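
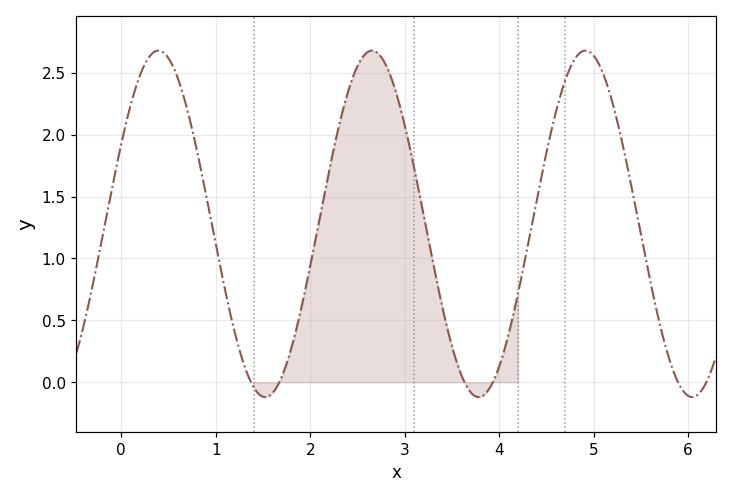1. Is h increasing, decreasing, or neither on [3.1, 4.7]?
neither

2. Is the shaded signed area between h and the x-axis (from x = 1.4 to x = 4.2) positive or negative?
positive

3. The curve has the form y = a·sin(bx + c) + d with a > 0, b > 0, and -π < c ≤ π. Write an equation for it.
y = 1.4sin(2.78x + 0.48) + 1.28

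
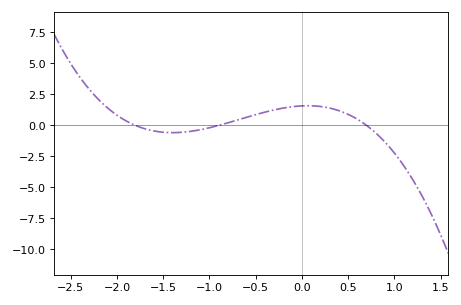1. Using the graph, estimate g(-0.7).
0.428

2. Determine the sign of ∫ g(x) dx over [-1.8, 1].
positive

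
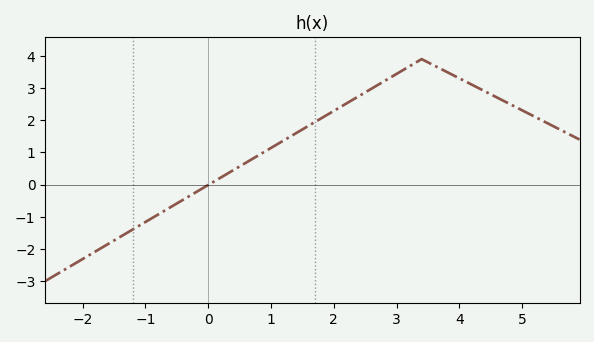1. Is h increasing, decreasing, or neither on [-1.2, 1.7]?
increasing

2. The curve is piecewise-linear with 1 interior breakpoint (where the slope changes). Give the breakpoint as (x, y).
(3.4, 3.9)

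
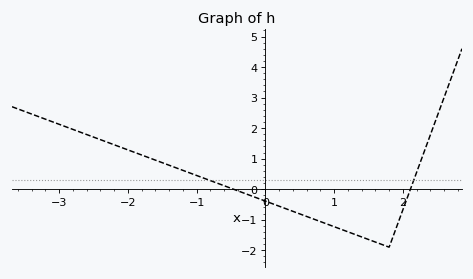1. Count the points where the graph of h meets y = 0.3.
2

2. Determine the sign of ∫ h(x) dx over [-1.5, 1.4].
negative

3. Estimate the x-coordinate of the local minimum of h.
1.8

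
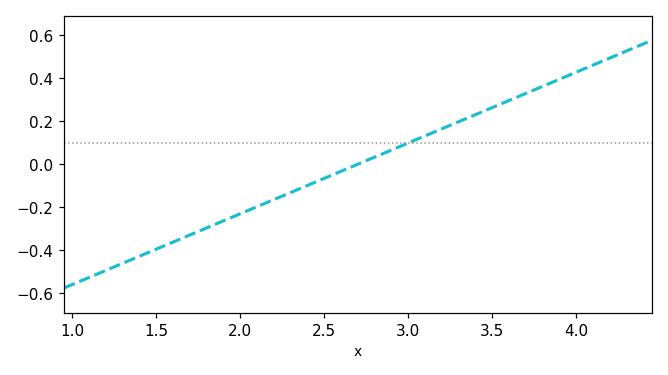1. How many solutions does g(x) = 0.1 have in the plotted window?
1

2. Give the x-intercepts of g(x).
2.7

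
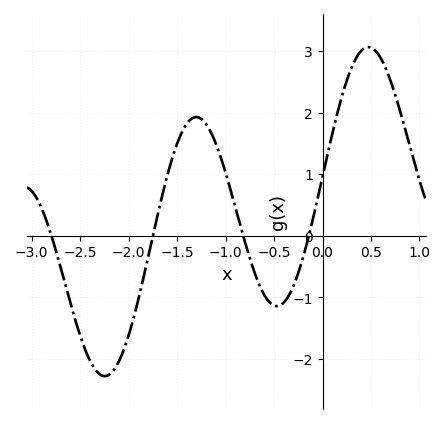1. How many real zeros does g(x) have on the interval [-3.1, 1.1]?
4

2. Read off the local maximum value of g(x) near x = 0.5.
3.1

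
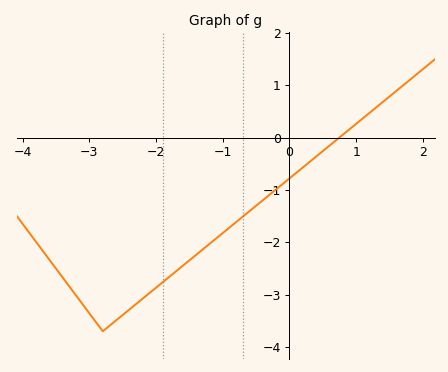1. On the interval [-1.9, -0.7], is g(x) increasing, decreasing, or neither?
increasing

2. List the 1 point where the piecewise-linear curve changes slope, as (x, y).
(-2.8, -3.7)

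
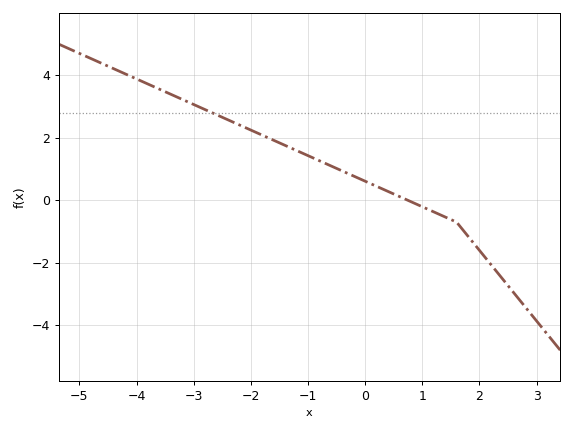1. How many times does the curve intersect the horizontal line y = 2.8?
1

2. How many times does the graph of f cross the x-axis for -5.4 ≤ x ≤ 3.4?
1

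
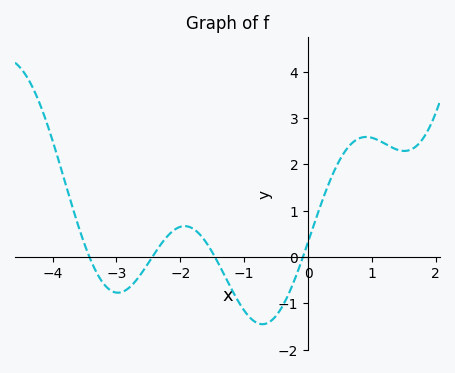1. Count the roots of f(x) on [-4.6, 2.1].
4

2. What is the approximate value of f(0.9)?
2.6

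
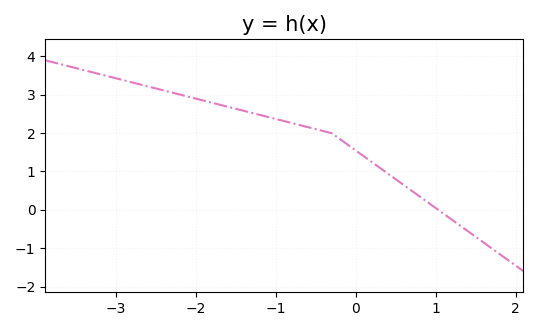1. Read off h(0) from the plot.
1.55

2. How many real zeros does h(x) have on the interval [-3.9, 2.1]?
1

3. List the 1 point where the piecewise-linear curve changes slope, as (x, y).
(-0.3, 2)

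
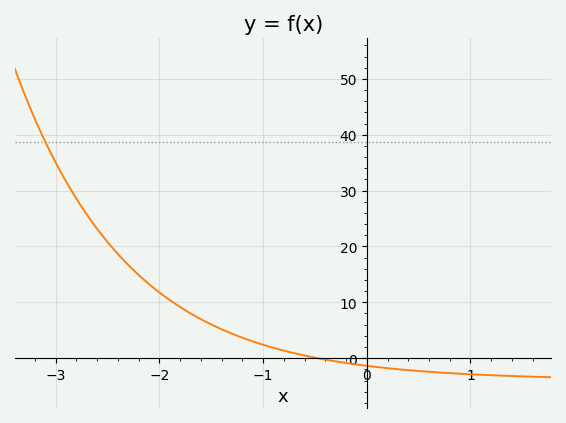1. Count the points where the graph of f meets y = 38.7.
1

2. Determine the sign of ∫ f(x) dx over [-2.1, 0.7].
positive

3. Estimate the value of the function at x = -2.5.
20.8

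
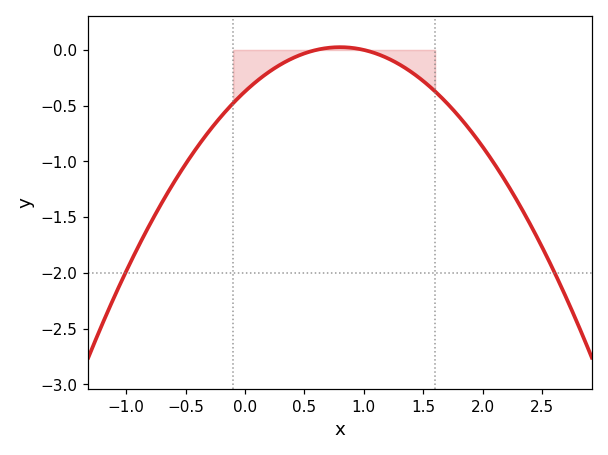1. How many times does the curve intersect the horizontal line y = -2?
2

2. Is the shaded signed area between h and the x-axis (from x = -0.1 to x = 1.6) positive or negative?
negative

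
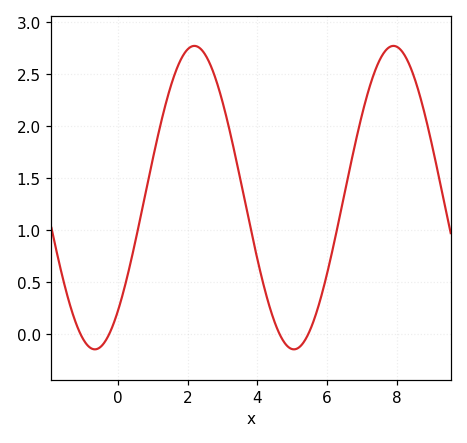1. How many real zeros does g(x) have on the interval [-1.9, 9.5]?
4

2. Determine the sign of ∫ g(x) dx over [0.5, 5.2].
positive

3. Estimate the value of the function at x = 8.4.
2.55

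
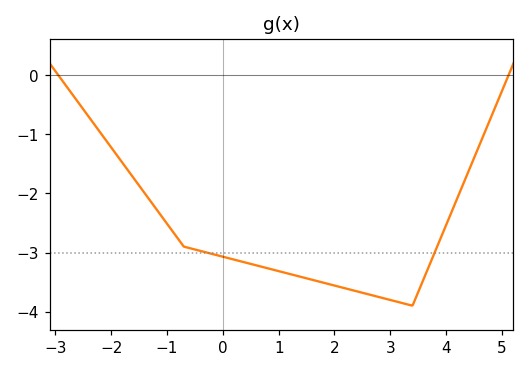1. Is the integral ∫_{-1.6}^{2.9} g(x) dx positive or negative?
negative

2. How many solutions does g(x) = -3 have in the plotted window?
2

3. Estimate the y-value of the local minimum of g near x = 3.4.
-3.9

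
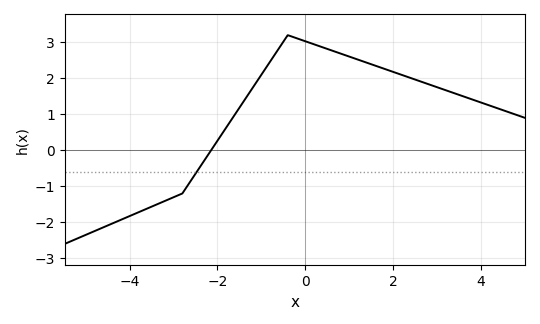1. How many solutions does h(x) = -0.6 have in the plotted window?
1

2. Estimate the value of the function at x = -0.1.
3.1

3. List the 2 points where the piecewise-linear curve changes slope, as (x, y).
(-2.8, -1.2); (-0.4, 3.2)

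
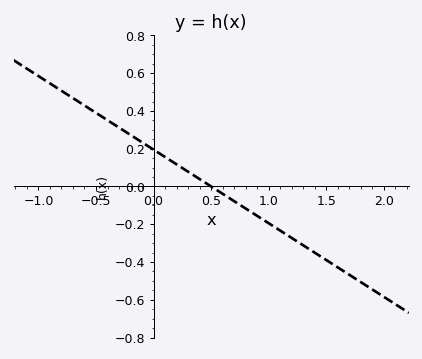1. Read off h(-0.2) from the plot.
0.28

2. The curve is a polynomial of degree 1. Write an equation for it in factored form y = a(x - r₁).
y = -0.39(x - 0.5)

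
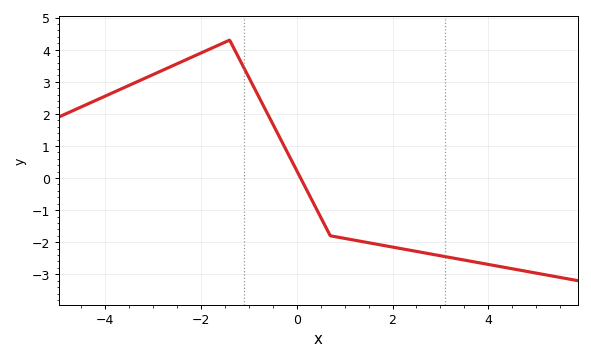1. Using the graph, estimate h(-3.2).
3.09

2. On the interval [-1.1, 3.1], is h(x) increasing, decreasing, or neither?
decreasing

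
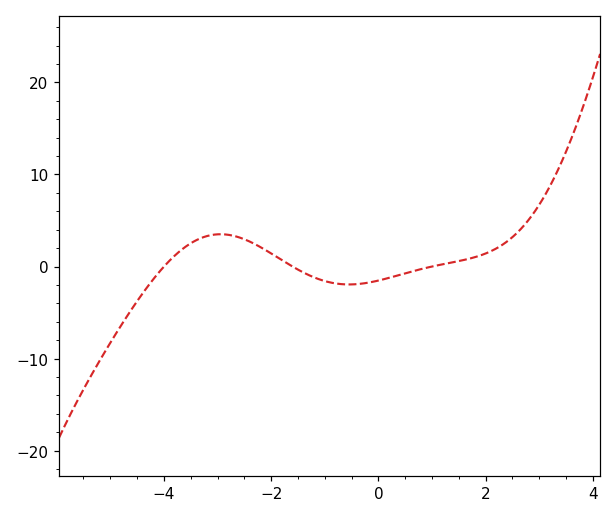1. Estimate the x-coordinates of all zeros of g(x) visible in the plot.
-4, -1.6, 1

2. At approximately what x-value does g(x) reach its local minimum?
-0.544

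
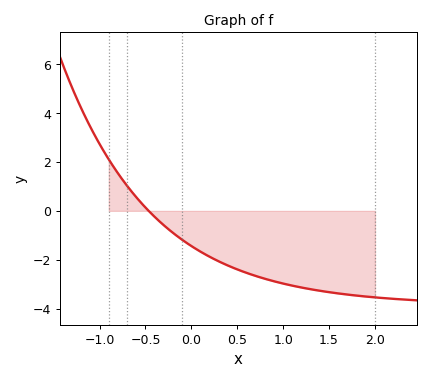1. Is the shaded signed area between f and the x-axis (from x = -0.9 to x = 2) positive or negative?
negative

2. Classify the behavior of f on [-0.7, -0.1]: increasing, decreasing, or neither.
decreasing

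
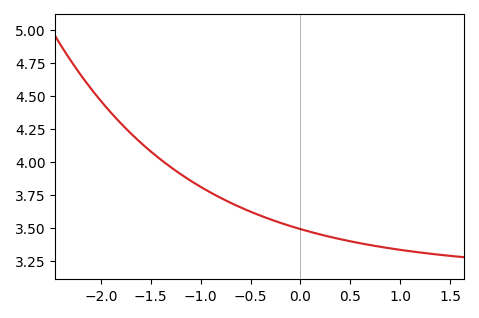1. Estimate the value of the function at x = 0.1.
3.46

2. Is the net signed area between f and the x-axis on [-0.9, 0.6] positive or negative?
positive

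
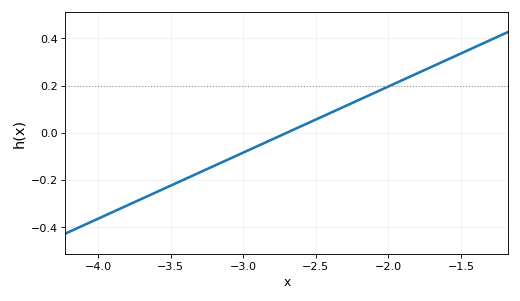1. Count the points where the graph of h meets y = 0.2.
1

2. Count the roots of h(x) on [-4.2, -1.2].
1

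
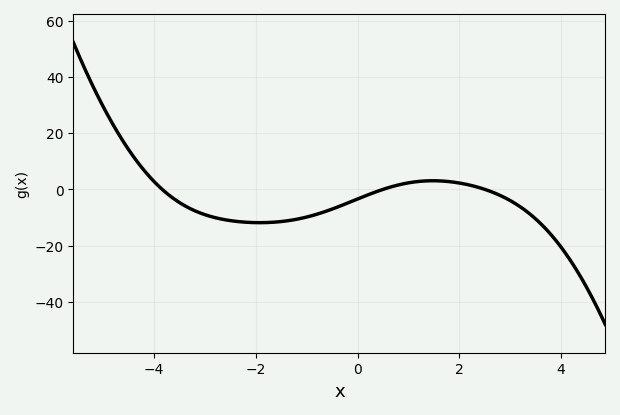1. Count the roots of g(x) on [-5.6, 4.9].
3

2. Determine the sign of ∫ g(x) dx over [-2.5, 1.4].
negative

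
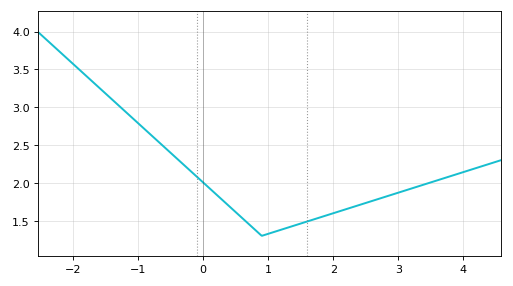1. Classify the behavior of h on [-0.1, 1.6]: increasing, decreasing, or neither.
neither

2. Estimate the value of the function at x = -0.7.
2.55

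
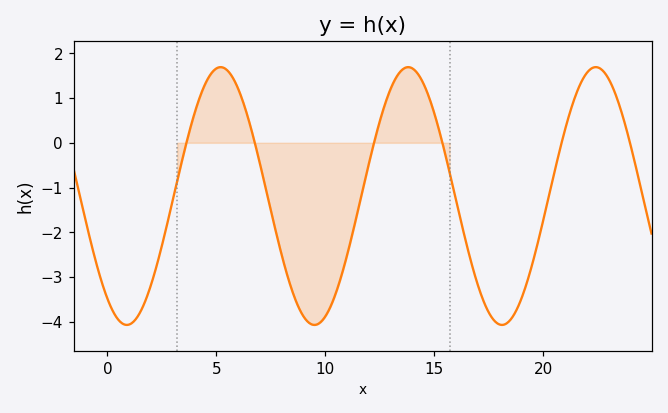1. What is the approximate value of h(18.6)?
-3.9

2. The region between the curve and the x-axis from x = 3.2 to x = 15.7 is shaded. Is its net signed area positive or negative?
negative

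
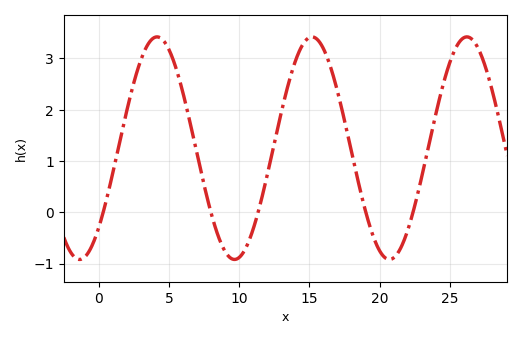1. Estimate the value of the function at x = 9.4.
-0.9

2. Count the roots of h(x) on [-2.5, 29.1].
5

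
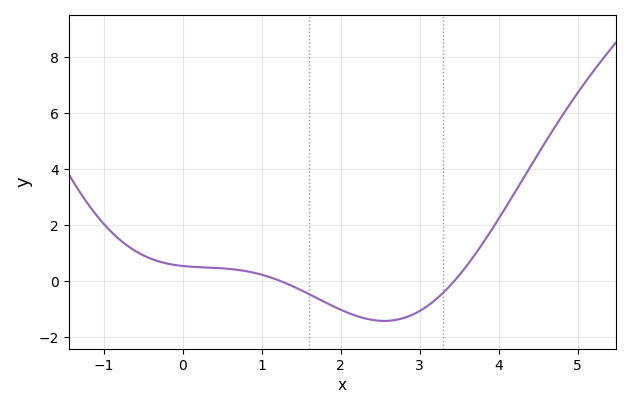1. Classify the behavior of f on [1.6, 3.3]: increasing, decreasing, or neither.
neither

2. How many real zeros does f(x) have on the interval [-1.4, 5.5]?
2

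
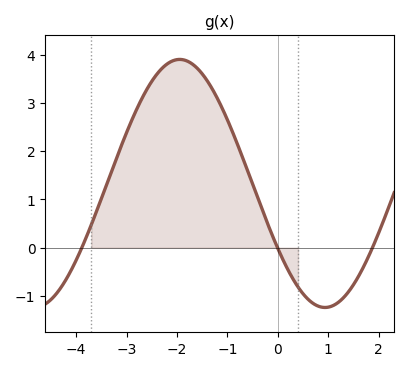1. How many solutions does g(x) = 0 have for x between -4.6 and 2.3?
3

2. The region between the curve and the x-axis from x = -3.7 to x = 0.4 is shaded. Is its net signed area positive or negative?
positive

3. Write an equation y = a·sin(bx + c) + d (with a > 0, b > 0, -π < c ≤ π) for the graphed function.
y = 2.57sin(1.1x - 2.6) + 1.33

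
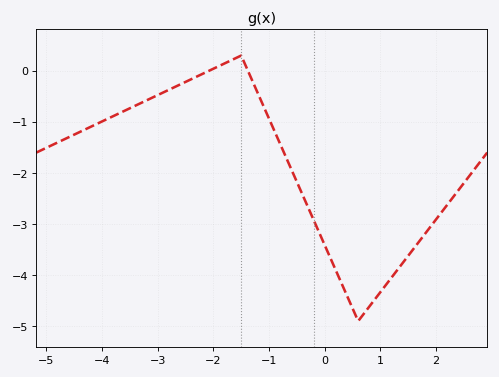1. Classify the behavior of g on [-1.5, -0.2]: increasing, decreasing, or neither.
decreasing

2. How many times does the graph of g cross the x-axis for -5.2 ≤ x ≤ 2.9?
2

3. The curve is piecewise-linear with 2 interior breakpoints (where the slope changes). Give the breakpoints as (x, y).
(-1.5, 0.3); (0.6, -4.9)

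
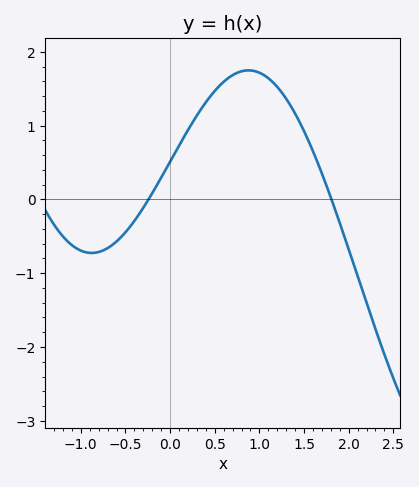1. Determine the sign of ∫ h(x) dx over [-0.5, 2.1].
positive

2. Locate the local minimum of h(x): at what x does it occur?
-0.9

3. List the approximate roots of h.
-0.2, 1.8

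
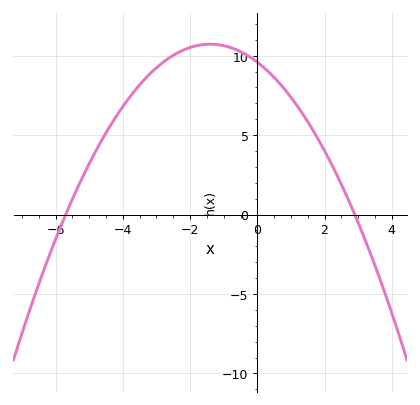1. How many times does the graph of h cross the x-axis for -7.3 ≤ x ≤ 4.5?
2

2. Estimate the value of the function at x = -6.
-1.55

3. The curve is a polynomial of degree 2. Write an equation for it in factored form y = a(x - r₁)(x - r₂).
y = -0.58(x + 5.7)(x - 2.9)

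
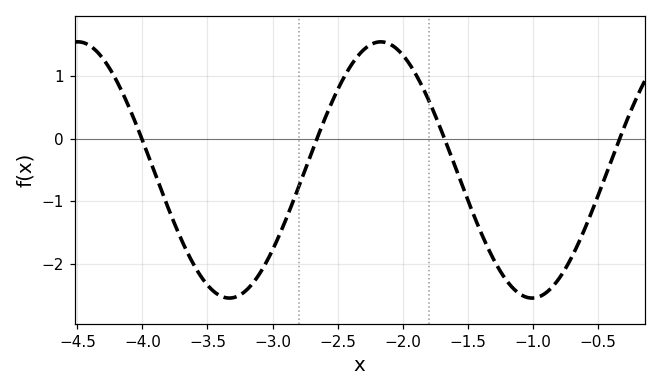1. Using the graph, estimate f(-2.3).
1.4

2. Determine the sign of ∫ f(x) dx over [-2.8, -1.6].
positive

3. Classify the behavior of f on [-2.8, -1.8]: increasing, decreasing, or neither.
neither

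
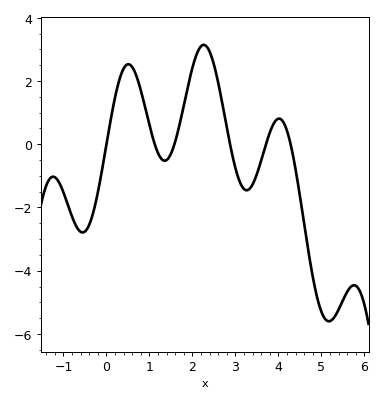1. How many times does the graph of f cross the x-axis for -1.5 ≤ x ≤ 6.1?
6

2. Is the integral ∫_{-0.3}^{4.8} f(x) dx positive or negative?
positive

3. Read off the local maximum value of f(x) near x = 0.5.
2.53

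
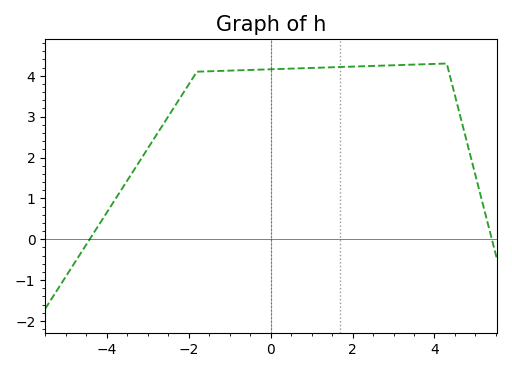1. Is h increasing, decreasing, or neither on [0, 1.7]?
increasing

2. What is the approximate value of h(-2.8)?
2.53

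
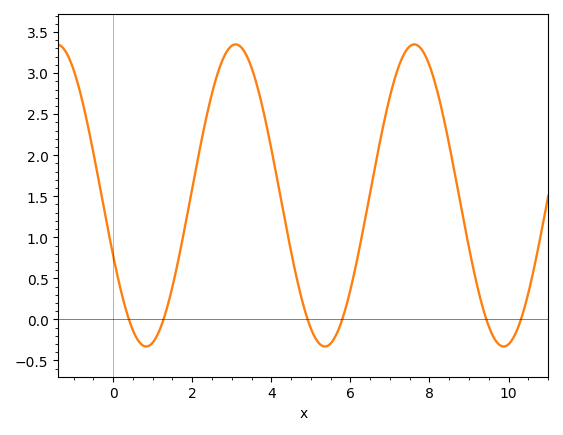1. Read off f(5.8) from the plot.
0.009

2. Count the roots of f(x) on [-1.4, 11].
6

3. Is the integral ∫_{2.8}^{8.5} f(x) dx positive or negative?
positive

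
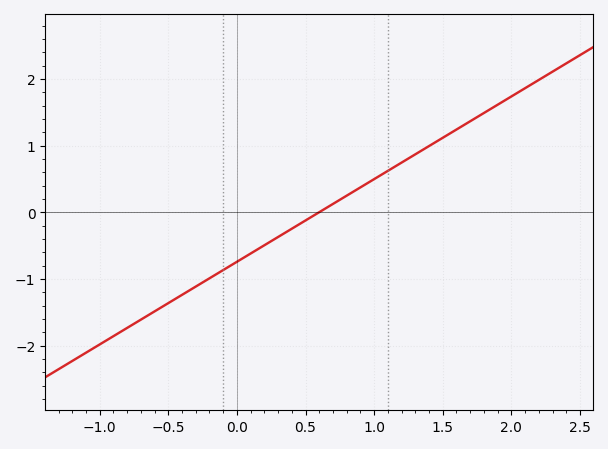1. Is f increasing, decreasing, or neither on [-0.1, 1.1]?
increasing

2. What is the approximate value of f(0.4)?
-0.248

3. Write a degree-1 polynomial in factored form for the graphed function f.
y = 1.24(x - 0.6)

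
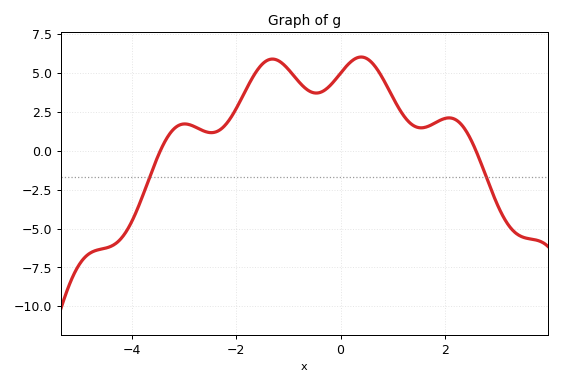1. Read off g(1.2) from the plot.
2.3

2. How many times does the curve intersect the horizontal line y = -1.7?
2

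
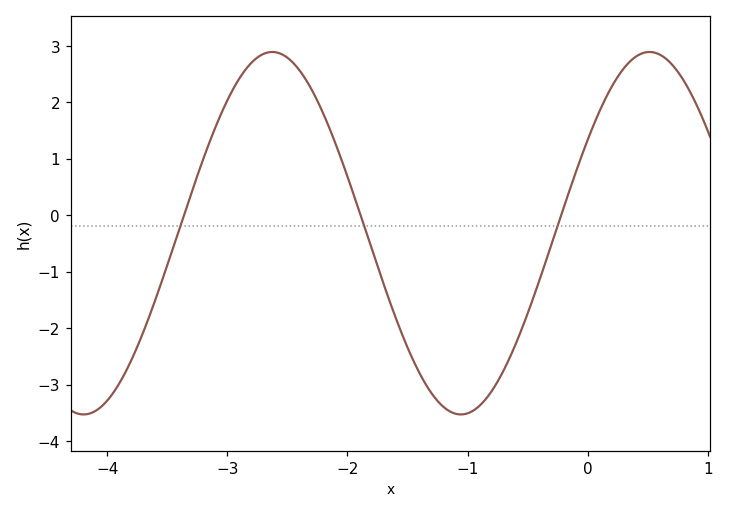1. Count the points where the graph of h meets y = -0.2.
3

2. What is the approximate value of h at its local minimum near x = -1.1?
-3.5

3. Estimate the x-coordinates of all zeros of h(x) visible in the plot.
-3.4, -1.9, -0.2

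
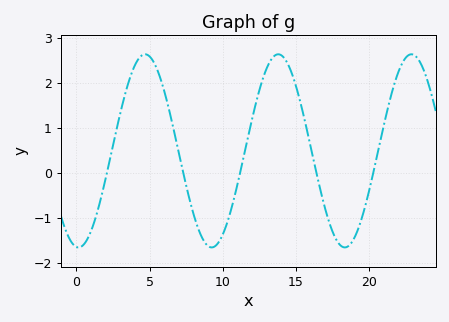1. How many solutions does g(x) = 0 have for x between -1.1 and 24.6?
5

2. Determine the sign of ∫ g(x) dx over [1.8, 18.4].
positive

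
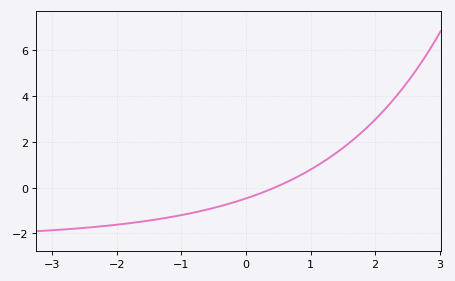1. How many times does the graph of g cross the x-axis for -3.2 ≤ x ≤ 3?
1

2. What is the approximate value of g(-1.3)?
-1.35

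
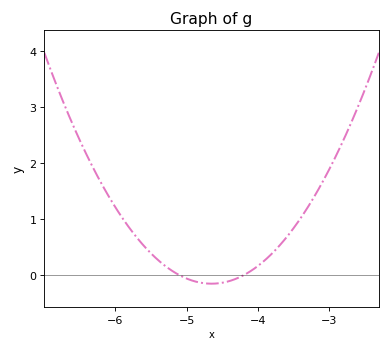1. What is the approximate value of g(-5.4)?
0.3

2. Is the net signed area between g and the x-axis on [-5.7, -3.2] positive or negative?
positive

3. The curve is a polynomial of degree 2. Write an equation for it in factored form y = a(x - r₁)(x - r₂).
y = 0.75(x + 5.1)(x + 4.2)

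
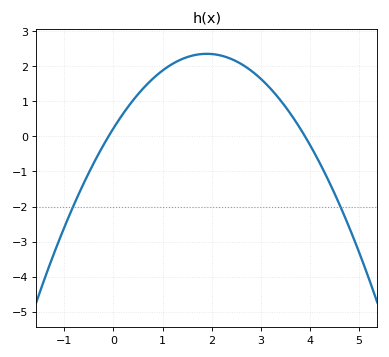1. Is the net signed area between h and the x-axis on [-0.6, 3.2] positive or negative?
positive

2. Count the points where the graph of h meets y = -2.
2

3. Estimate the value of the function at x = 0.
0.2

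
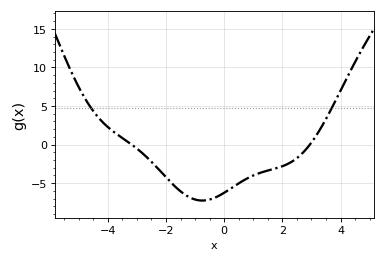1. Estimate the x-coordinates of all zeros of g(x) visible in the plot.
-3.2, 3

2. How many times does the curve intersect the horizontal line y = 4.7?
2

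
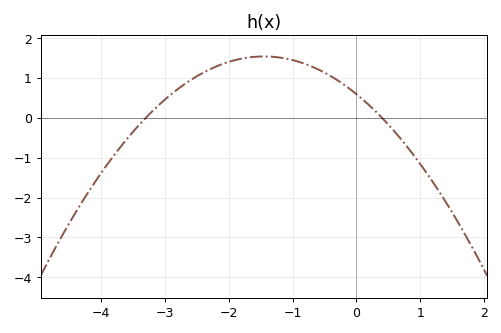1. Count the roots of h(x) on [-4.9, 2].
2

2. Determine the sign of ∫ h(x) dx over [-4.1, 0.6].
positive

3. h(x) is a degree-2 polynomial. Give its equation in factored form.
y = -0.45(x + 3.3)(x - 0.4)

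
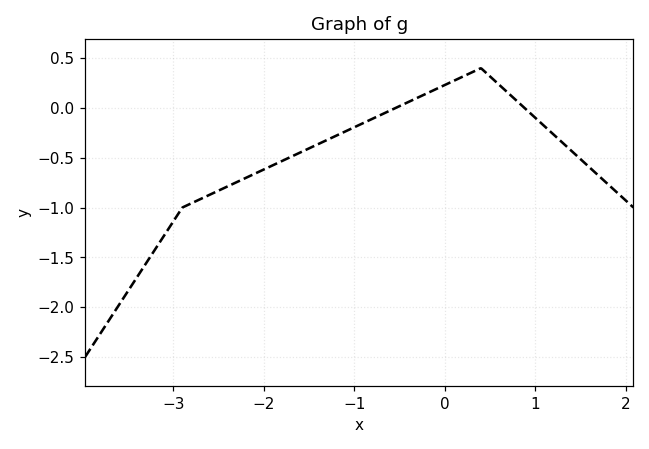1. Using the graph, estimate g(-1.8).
-0.55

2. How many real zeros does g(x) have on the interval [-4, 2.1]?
2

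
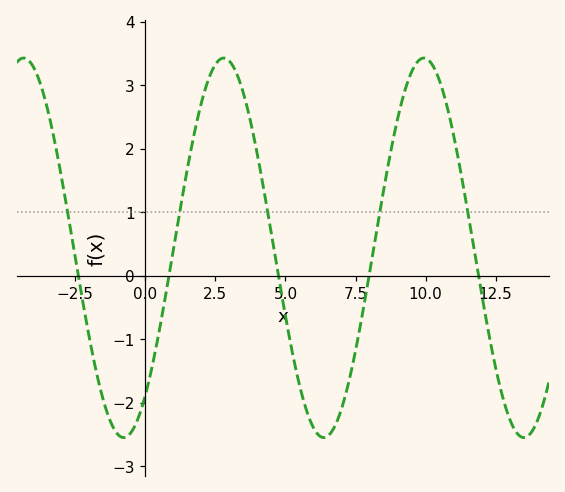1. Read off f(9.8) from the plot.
3.4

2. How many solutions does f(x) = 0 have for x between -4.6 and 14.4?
5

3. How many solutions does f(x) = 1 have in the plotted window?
5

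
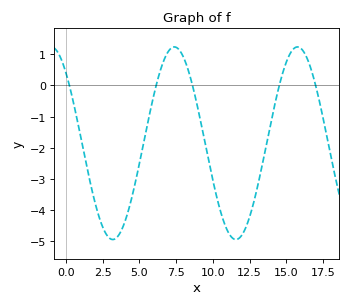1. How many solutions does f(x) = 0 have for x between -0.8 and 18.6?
5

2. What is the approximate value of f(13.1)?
-3.1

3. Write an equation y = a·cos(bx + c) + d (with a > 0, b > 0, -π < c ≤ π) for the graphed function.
y = 3.1cos(0.75x + 0.75) - 1.86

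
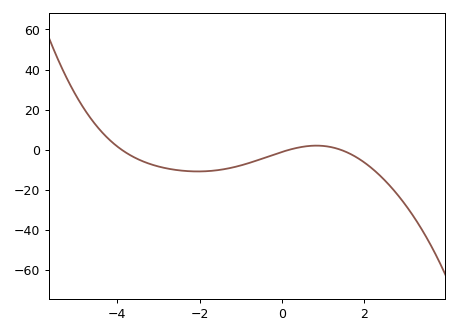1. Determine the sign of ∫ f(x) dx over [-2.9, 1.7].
negative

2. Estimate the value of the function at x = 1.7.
-2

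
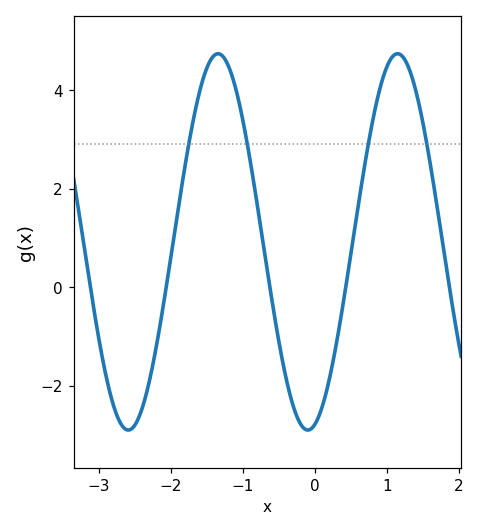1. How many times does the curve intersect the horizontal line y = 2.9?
4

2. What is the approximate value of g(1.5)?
3.4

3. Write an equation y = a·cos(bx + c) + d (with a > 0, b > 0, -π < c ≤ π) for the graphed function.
y = 3.82cos(2.5x - 2.9) + 0.92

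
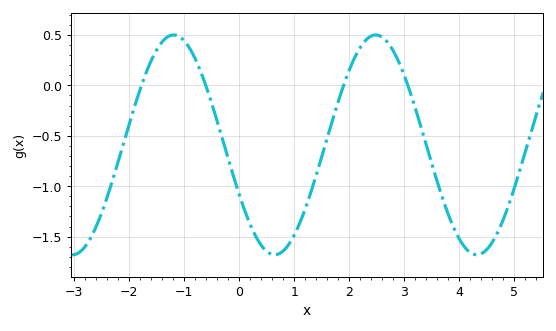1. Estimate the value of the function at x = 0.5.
-1.65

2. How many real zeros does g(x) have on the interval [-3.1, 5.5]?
4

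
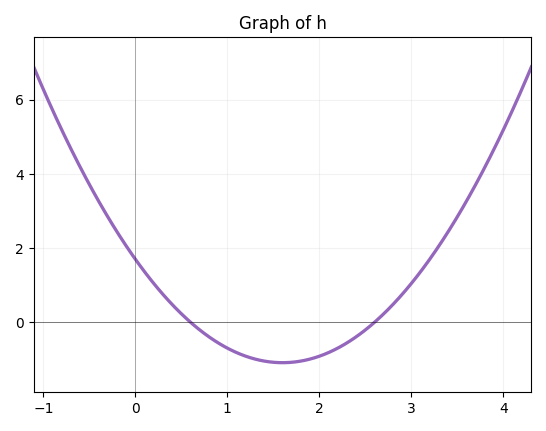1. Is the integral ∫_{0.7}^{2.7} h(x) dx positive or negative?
negative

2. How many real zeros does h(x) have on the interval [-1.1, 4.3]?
2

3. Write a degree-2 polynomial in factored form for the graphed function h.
y = 1.09(x - 0.6)(x - 2.6)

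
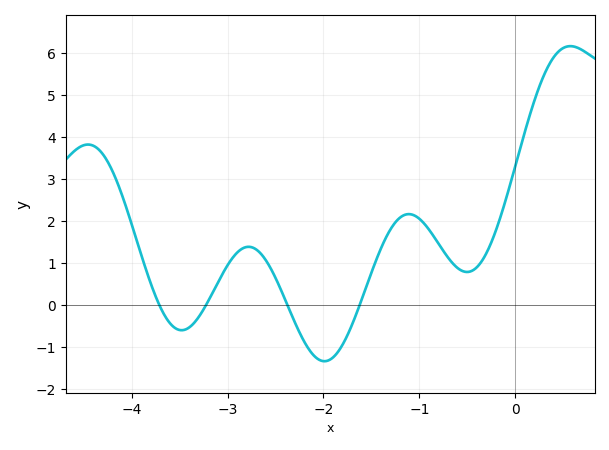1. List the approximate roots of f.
-3.7, -3.2, -2.4, -1.6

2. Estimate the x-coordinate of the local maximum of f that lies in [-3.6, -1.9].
-2.8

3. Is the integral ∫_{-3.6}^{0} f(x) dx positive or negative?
positive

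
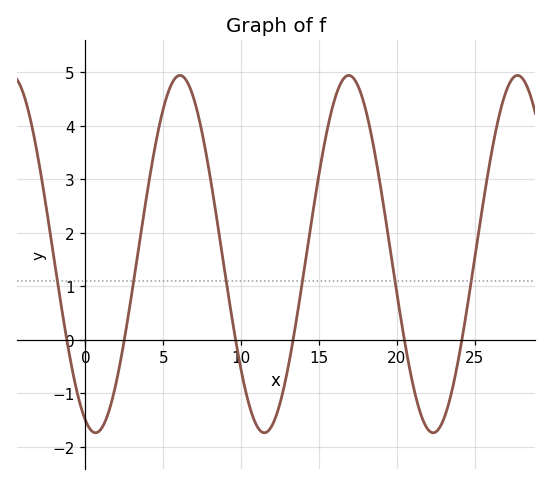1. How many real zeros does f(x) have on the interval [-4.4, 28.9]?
6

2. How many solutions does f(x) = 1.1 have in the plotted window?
6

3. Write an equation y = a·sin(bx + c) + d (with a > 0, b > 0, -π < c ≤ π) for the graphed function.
y = 3.34sin(0.58x - 2) + 1.6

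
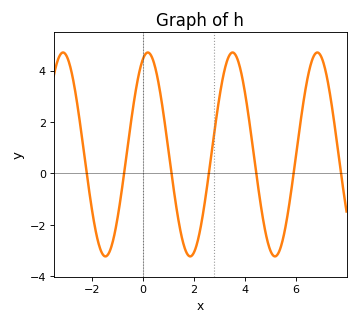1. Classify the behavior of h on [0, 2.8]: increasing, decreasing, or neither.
neither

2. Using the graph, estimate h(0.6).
3.6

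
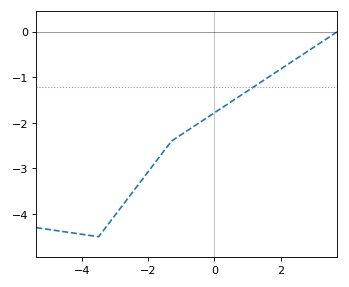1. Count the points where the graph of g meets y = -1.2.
1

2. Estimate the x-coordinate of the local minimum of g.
-3.5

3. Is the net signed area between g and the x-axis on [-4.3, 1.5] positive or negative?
negative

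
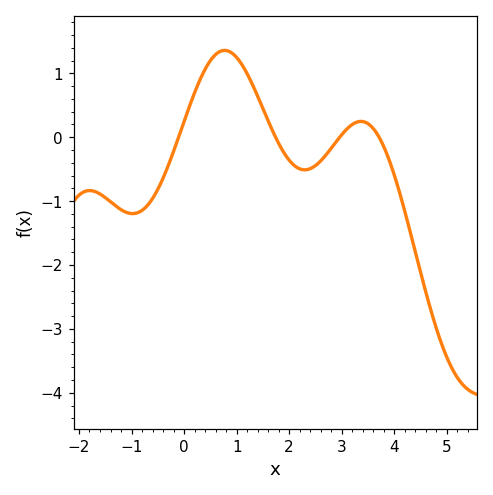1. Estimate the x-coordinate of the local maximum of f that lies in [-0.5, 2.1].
0.8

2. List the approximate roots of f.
-0.2, 1.8, 3, 3.8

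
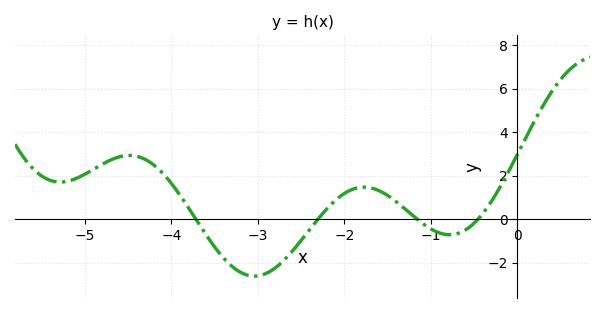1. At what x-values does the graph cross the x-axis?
-3.7, -2.3, -1.2, -0.5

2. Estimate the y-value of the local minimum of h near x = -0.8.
-0.8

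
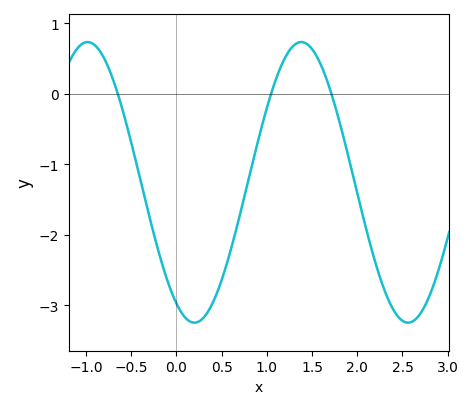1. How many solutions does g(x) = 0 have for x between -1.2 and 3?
3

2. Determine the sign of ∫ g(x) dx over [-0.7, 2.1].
negative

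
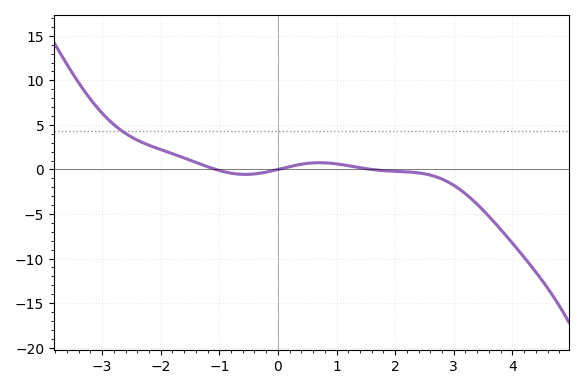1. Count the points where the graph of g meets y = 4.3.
1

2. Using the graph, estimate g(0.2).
0.5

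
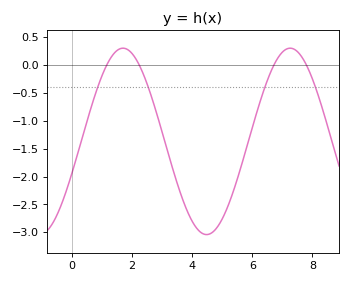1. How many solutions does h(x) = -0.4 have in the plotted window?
4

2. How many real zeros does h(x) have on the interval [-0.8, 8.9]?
4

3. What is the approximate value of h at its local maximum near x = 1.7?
0.3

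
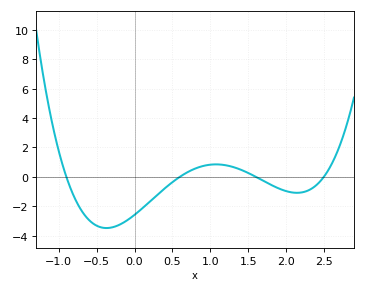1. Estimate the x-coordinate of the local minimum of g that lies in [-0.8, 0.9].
-0.37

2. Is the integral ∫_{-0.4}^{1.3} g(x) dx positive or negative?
negative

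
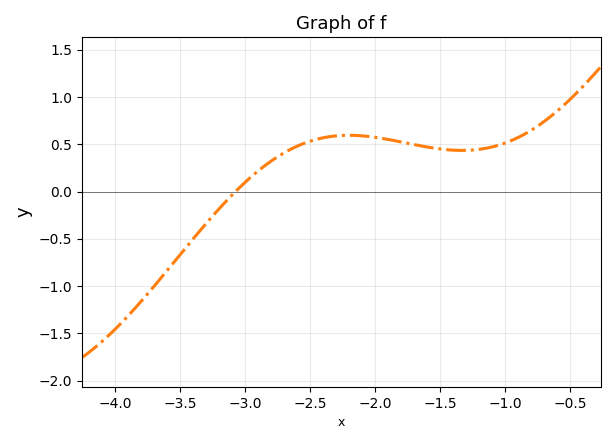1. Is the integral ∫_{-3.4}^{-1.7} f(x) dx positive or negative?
positive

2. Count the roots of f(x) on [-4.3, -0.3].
1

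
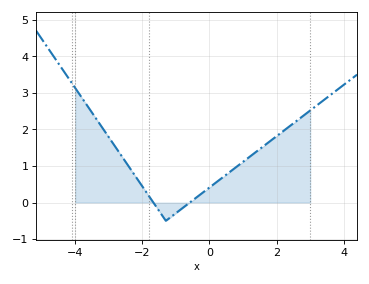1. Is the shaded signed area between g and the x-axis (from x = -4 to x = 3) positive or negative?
positive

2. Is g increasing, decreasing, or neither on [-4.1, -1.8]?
decreasing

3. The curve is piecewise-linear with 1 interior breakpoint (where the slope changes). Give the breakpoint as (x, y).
(-1.3, -0.5)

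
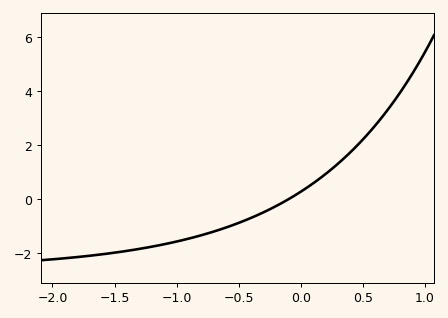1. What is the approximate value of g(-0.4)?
-0.6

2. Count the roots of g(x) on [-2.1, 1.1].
1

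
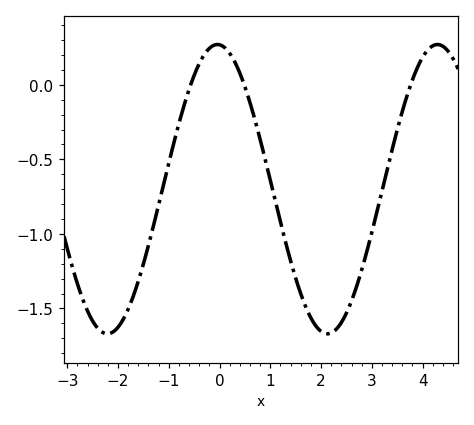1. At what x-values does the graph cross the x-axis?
-0.6, 0.4, 3.8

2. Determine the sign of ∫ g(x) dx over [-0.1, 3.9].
negative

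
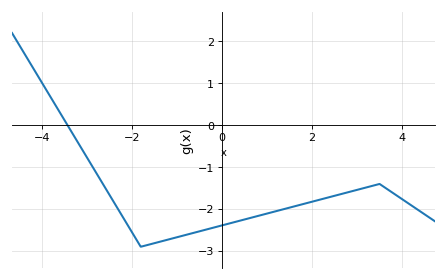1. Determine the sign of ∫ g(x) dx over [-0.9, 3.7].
negative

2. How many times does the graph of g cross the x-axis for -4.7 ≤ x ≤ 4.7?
1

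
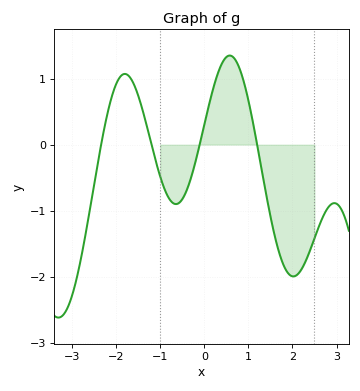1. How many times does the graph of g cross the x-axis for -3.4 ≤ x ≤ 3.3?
4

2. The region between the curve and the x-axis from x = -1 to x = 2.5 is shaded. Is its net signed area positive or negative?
negative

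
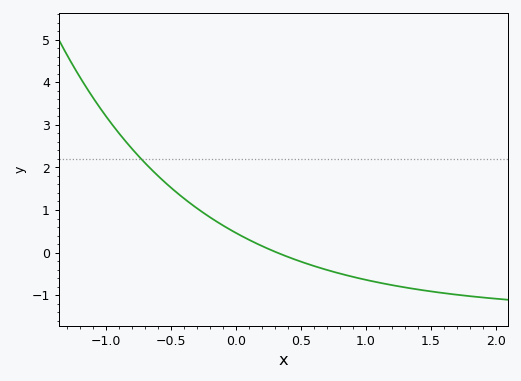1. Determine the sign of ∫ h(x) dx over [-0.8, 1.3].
positive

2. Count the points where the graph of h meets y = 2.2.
1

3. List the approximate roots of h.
0.3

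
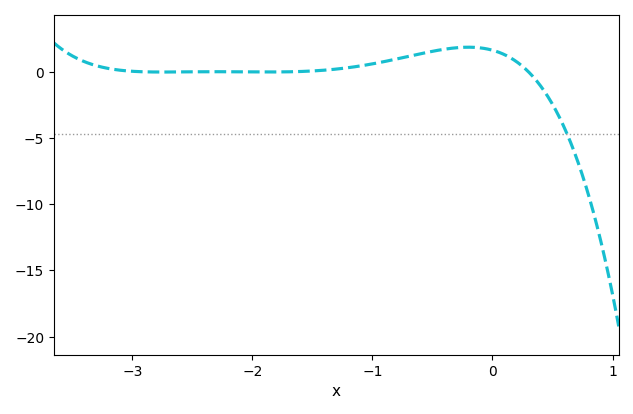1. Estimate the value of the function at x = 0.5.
-2.45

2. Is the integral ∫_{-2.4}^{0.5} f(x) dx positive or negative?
positive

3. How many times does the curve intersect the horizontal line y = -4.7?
1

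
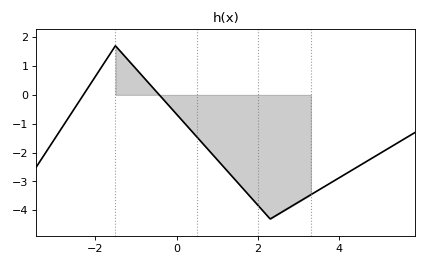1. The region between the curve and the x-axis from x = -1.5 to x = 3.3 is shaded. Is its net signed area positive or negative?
negative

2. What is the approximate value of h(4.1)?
-2.8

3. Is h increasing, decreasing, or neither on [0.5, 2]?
decreasing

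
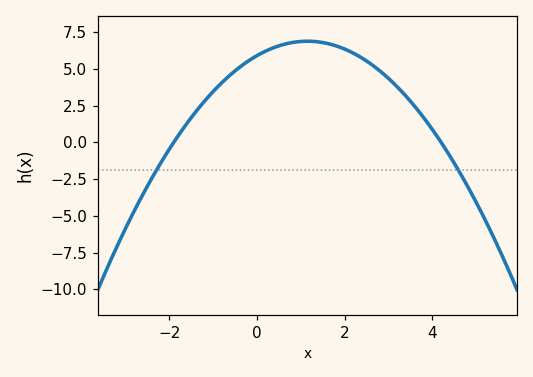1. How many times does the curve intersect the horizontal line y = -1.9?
2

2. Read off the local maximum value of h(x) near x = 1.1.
6.8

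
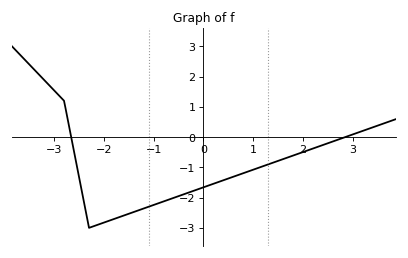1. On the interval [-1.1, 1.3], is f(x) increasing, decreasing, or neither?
increasing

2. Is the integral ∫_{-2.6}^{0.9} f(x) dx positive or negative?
negative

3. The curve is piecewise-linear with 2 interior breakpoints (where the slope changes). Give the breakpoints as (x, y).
(-2.8, 1.2); (-2.3, -3)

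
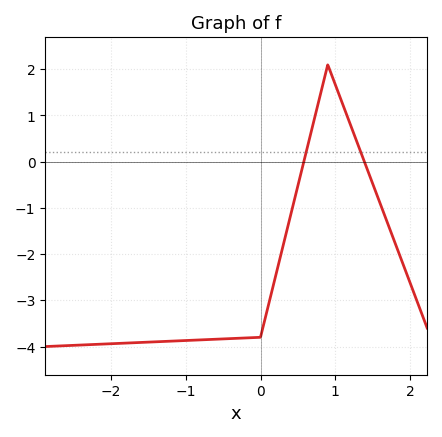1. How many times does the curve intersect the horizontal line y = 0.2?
2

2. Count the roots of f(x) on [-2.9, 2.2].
2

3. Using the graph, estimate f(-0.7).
-3.85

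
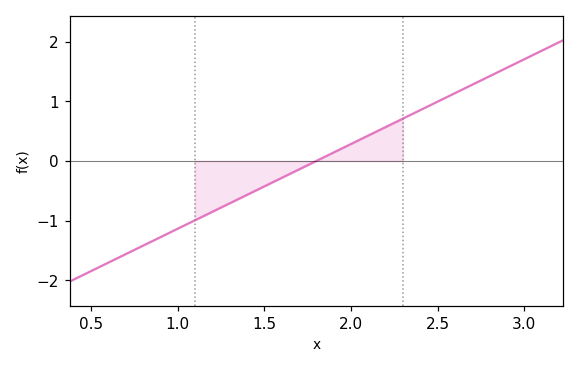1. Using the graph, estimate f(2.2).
0.568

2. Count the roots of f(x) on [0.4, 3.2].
1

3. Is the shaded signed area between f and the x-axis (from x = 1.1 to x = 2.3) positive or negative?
negative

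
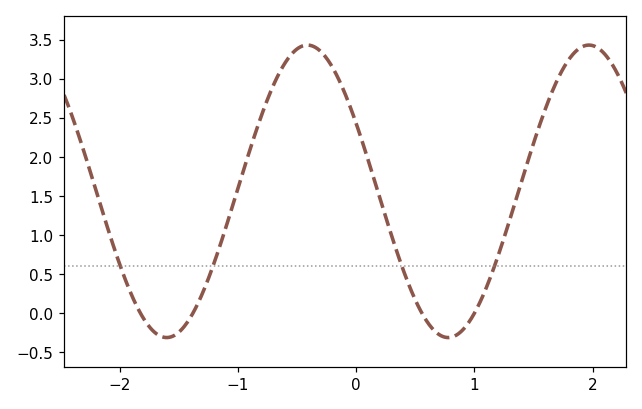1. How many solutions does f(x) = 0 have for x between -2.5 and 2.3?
4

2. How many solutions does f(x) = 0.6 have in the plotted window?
4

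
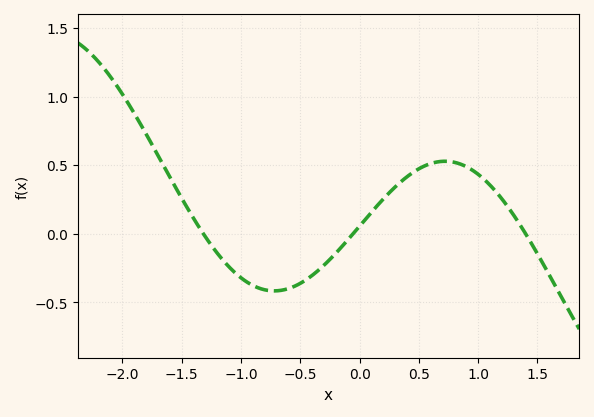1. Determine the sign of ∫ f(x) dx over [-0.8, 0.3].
negative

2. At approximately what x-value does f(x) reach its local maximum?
0.7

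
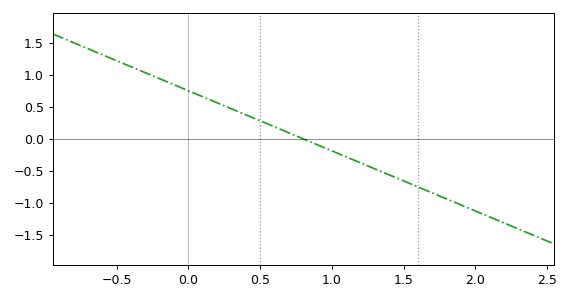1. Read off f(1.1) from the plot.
-0.282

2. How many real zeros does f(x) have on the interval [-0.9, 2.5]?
1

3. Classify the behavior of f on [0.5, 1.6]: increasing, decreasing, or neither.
decreasing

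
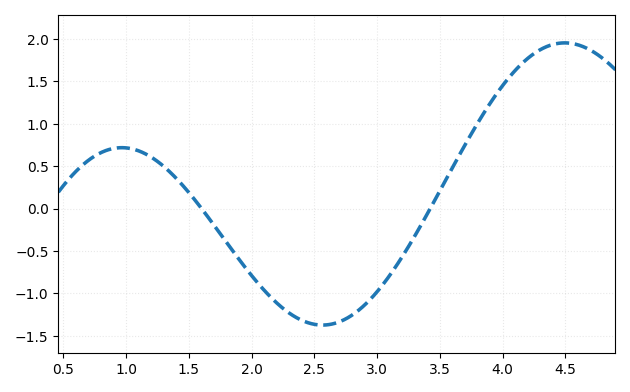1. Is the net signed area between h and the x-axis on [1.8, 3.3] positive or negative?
negative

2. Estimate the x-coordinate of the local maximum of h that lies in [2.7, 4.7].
4.5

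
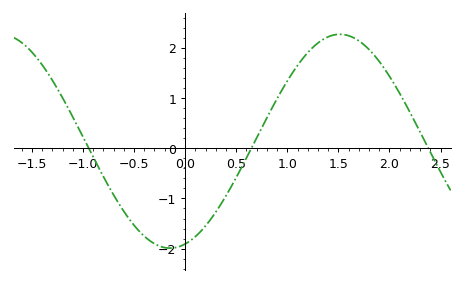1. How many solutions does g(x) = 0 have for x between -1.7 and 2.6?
3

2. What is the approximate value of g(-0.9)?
-0.176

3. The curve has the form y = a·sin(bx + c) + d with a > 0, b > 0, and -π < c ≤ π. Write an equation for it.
y = 2.13sin(1.89x - 1.29) + 0.14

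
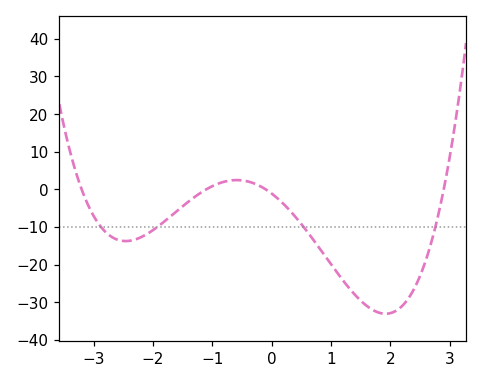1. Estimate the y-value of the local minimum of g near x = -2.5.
-13.7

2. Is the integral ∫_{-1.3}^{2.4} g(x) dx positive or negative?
negative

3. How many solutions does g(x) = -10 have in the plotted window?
4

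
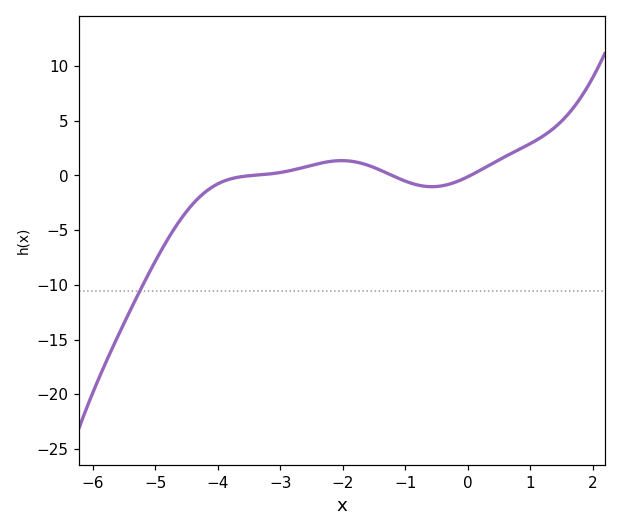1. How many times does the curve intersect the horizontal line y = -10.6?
1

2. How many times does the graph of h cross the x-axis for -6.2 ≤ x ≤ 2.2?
3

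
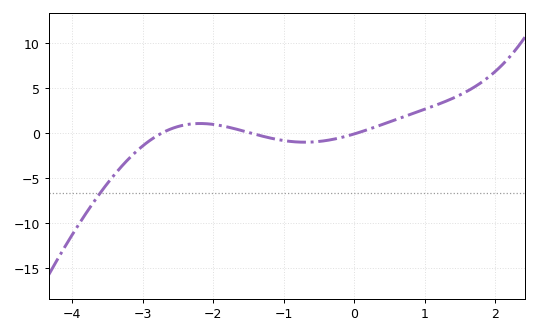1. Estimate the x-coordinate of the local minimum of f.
-0.7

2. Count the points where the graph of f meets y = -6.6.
1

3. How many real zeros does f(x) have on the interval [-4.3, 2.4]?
3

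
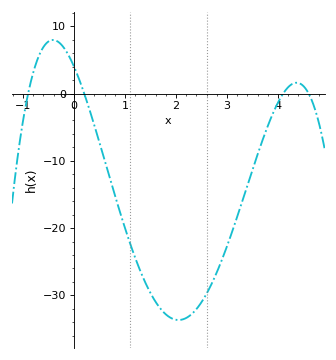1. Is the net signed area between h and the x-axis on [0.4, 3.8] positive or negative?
negative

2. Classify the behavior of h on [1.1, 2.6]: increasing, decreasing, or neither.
neither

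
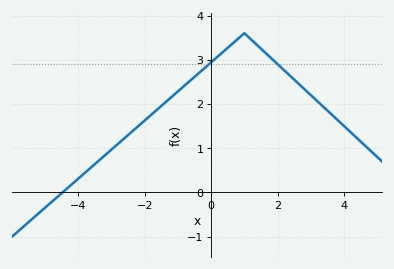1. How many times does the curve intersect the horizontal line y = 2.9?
2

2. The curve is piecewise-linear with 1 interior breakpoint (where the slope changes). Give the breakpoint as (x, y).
(1, 3.6)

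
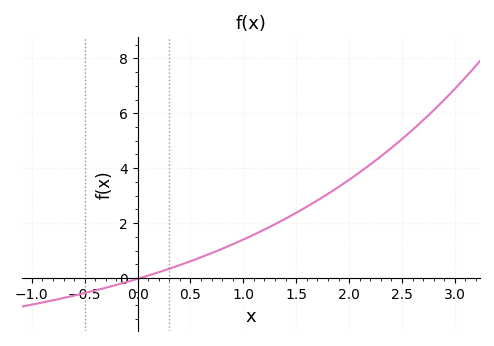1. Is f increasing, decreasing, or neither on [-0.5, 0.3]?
increasing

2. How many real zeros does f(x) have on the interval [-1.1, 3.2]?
1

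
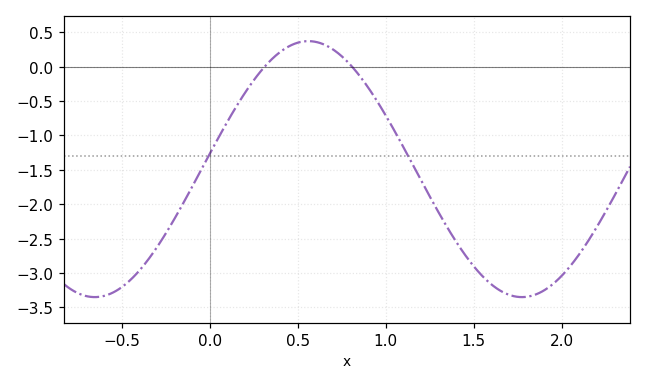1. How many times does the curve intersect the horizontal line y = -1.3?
2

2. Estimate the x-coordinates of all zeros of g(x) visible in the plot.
0.313, 0.808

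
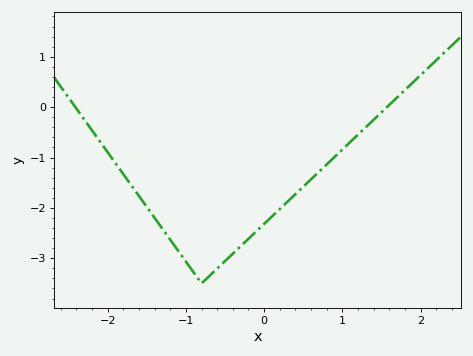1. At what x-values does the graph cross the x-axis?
-2.41, 1.57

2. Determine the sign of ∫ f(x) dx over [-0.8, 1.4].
negative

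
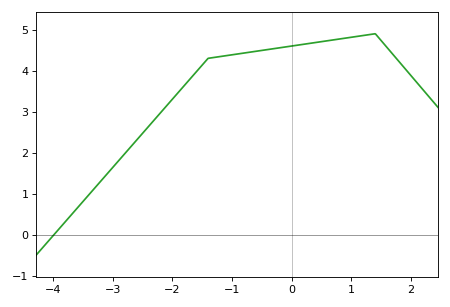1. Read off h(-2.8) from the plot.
1.97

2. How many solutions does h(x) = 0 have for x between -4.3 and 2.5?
1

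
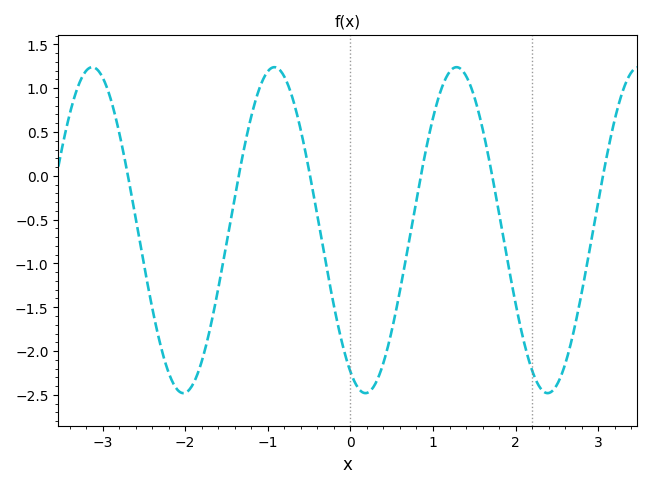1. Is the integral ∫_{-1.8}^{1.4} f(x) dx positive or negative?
negative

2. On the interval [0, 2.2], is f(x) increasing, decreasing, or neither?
neither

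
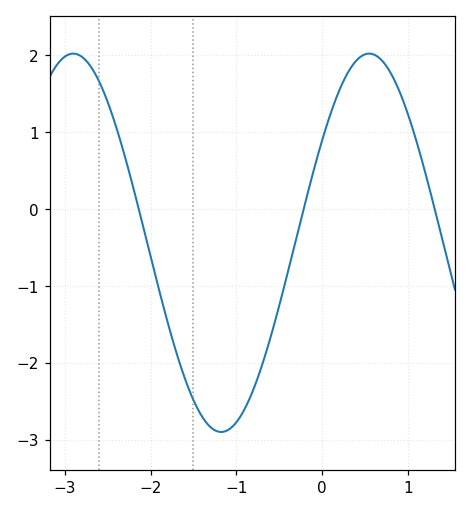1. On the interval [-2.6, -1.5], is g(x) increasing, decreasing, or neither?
decreasing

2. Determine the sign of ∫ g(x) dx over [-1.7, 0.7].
negative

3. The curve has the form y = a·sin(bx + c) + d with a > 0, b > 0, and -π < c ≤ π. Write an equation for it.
y = 2.46sin(1.8x + 0.57) - 0.44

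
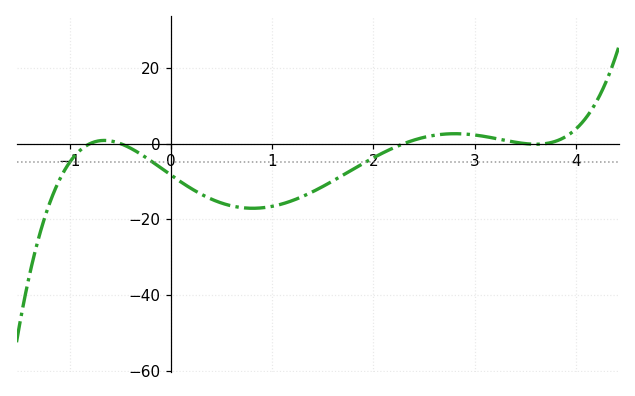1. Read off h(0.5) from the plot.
-16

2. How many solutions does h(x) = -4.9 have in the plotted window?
3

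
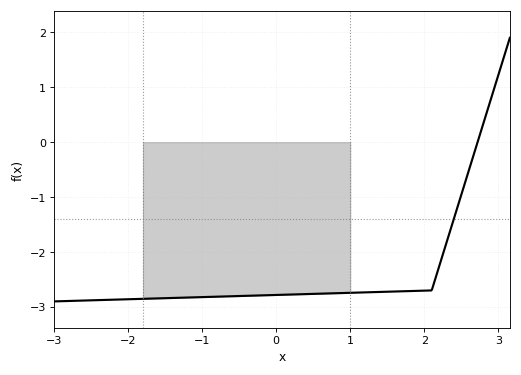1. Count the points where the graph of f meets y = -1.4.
1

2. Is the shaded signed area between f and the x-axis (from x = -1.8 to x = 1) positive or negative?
negative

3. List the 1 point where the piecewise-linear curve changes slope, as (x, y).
(2.1, -2.7)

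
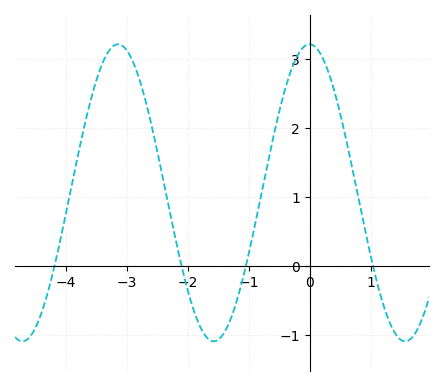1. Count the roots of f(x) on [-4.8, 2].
4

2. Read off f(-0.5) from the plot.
2.2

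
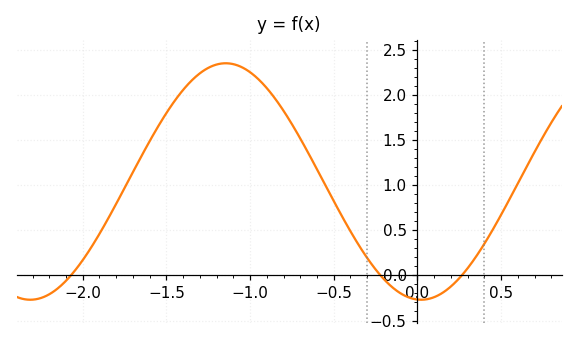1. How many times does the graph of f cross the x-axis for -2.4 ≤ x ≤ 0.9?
3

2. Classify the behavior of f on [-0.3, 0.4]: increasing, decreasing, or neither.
neither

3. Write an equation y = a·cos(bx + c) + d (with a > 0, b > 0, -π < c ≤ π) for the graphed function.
y = 1.31cos(2.7x + 3.1) + 1.04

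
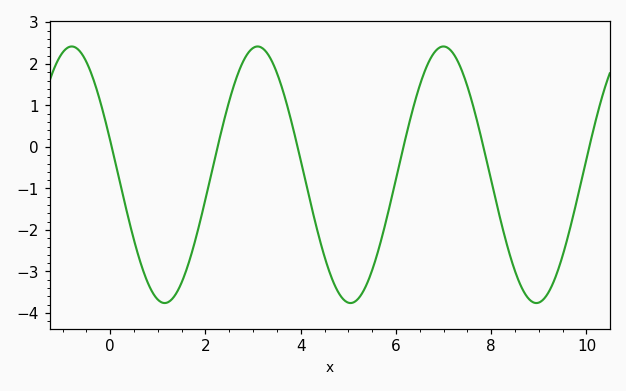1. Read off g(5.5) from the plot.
-3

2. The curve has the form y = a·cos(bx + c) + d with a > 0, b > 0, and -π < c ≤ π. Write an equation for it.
y = 3.09cos(1.6x + 1.3) - 0.67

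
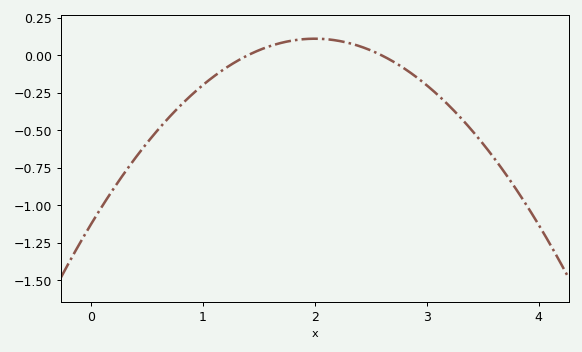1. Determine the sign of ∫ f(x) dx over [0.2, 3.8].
negative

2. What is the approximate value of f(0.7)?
-0.412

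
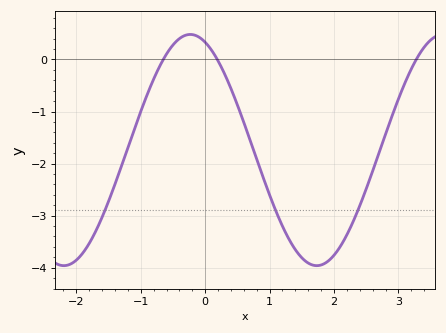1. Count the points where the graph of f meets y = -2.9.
3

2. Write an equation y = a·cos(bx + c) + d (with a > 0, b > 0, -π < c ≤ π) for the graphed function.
y = 2.22cos(1.6x + 0.37) - 1.74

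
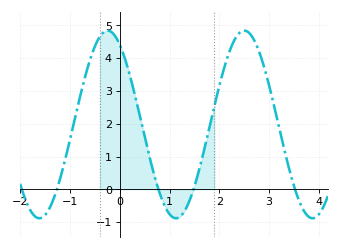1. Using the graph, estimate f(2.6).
4.8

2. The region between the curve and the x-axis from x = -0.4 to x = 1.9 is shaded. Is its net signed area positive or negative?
positive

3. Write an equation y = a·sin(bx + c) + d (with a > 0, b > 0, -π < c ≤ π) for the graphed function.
y = 2.86sin(2.3x + 2.1) + 1.98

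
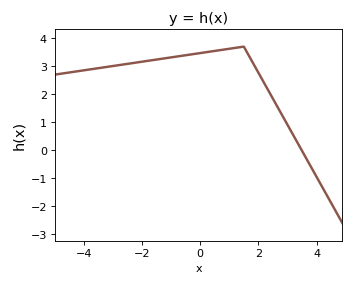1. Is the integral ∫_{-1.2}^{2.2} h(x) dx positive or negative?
positive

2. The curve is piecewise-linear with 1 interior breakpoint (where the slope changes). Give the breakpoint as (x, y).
(1.5, 3.7)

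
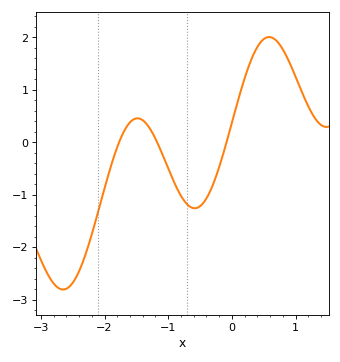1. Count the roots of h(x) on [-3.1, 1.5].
3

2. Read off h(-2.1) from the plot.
-1.32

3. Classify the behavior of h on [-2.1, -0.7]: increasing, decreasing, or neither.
neither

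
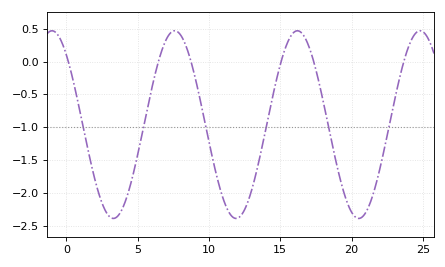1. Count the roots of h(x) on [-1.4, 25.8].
6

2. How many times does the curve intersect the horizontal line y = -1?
6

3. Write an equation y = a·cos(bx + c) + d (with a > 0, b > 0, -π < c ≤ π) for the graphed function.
y = 1.43cos(0.73x + 0.74) - 0.96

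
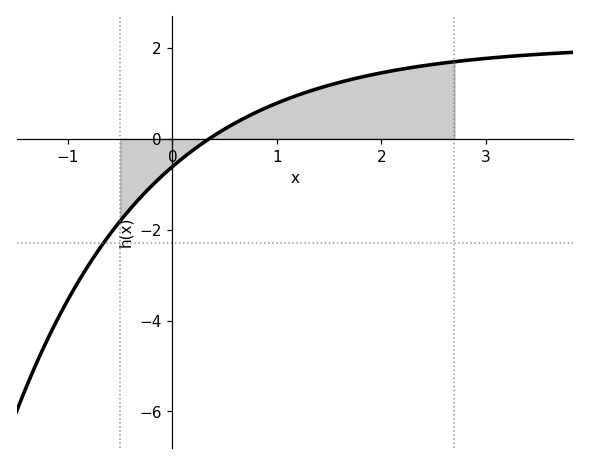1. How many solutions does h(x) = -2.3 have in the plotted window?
1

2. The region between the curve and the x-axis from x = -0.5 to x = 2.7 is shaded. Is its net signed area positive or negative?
positive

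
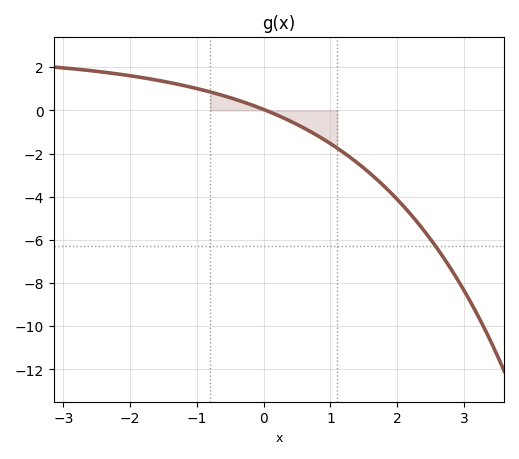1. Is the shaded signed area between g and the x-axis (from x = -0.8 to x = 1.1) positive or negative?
negative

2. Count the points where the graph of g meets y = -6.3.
1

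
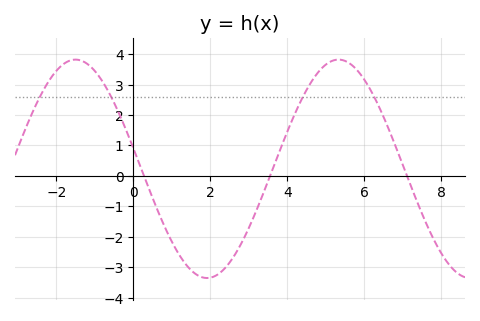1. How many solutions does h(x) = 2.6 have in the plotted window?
4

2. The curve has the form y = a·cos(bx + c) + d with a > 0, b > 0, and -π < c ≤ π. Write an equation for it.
y = 3.59cos(0.92x + 1.38) + 0.23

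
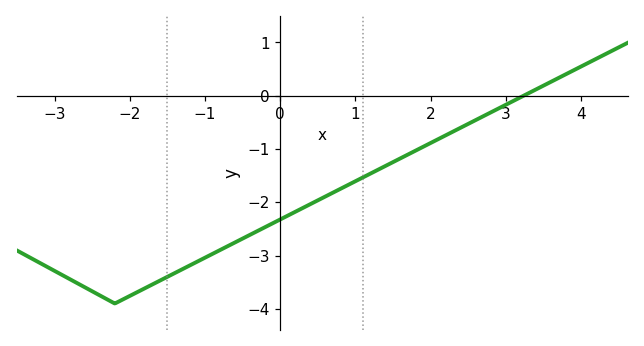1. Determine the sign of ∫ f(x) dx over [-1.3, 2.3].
negative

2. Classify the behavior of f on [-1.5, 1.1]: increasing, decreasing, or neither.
increasing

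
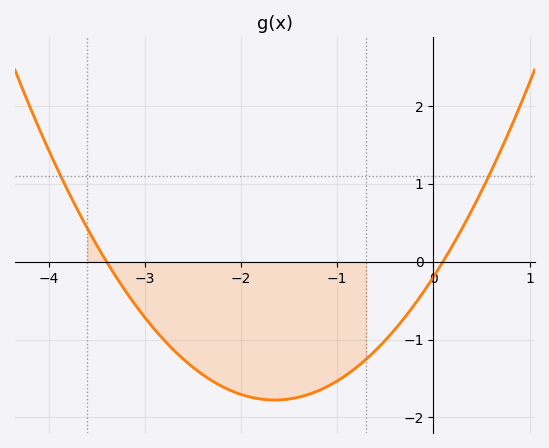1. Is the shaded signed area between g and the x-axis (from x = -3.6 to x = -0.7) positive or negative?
negative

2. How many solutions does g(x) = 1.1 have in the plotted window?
2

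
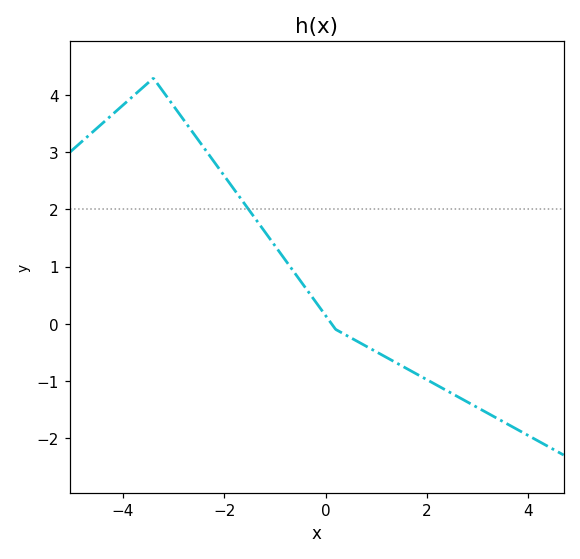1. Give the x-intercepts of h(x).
0.118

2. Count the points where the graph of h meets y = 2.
1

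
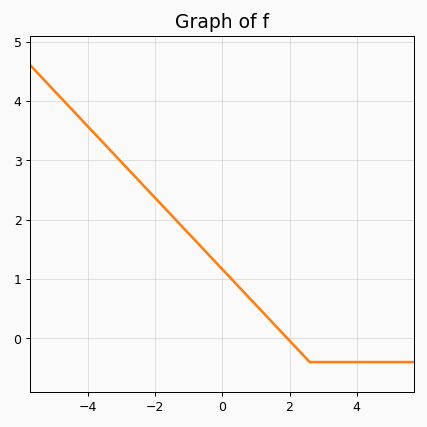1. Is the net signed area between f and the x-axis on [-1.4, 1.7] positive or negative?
positive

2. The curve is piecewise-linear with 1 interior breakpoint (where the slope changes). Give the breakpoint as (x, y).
(2.6, -0.4)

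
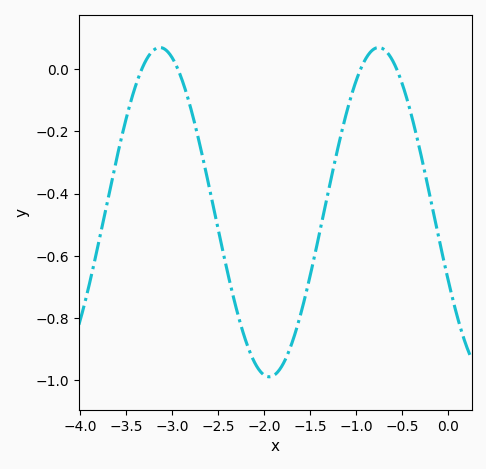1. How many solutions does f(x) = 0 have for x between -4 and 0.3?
4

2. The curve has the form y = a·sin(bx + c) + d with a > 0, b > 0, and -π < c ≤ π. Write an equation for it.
y = 0.53sin(2.6x - 2.7) - 0.46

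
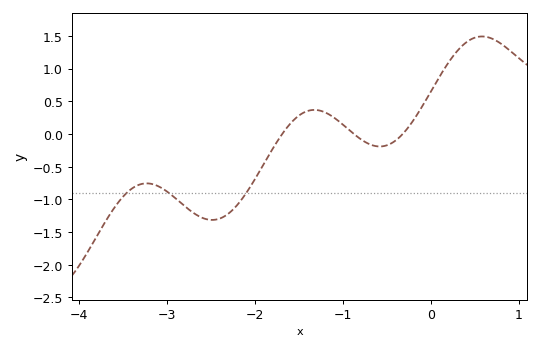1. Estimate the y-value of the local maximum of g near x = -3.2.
-0.756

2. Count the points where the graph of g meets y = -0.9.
3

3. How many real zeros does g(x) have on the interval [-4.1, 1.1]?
3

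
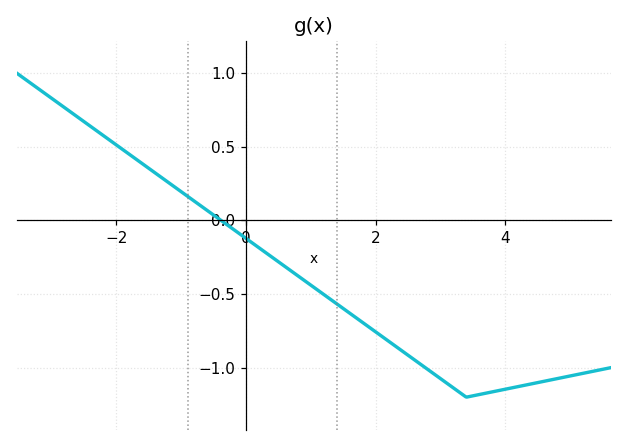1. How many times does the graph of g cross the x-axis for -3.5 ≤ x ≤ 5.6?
1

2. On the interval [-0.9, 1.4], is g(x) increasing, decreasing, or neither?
decreasing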